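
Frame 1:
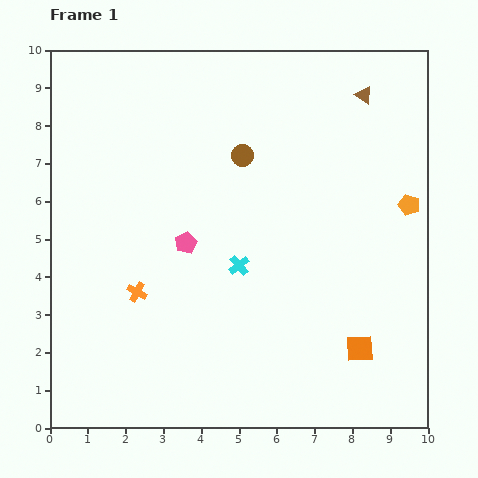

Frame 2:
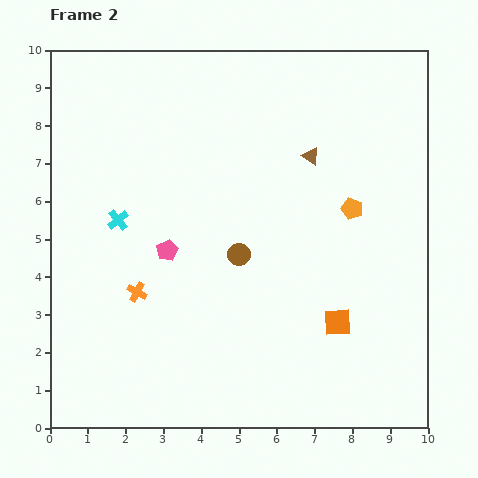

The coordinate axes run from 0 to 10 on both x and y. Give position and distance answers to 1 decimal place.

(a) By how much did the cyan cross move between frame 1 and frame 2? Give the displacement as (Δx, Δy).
(-3.2, 1.2)

The cyan cross was at (5.0, 4.3) in frame 1 and (1.8, 5.5) in frame 2.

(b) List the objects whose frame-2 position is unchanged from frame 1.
the orange cross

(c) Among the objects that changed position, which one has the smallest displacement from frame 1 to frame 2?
the pink pentagon

(moved 0.5)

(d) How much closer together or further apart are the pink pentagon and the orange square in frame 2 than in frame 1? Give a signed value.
-0.5

Distance in frame 1: 5.4. Distance in frame 2: 4.9.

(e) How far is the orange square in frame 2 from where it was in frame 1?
0.9

The orange square moved from (8.2, 2.1) to (7.6, 2.8), a distance of √(0.6² + 0.7²) ≈ 0.9.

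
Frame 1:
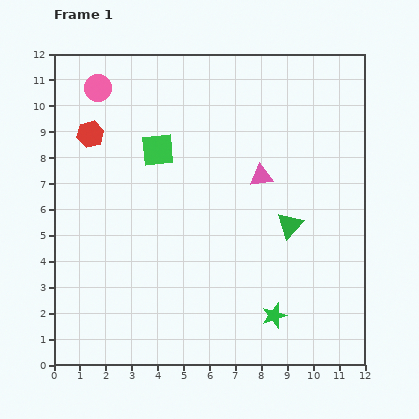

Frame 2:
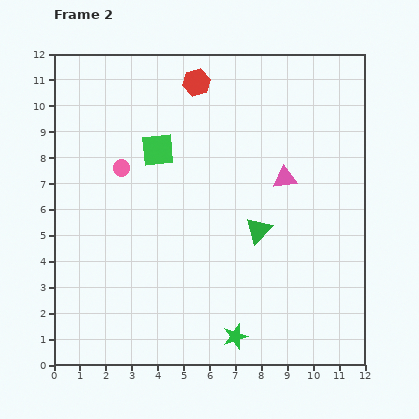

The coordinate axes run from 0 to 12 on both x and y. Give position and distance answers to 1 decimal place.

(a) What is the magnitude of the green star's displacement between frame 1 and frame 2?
1.7

The green star moved from (8.5, 1.9) to (7.0, 1.1), a distance of √(1.5² + 0.8²) ≈ 1.7.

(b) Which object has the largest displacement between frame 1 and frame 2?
the red hexagon

(moved 4.6; next 3.2)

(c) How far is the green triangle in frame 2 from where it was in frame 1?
1.2

The green triangle moved from (9.1, 5.4) to (7.9, 5.2), a distance of √(1.2² + 0.2²) ≈ 1.2.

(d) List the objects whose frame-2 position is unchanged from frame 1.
the green square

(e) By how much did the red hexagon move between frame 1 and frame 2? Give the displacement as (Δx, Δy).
(4.1, 2.0)

The red hexagon was at (1.4, 8.9) in frame 1 and (5.5, 10.9) in frame 2.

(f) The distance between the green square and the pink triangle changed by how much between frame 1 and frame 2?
+0.9

Distance in frame 1: 4.1. Distance in frame 2: 5.0.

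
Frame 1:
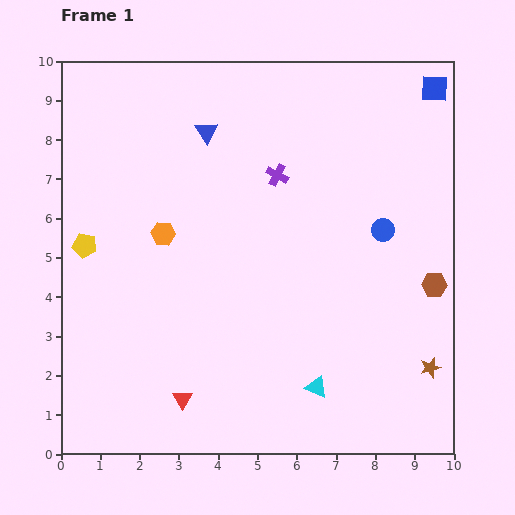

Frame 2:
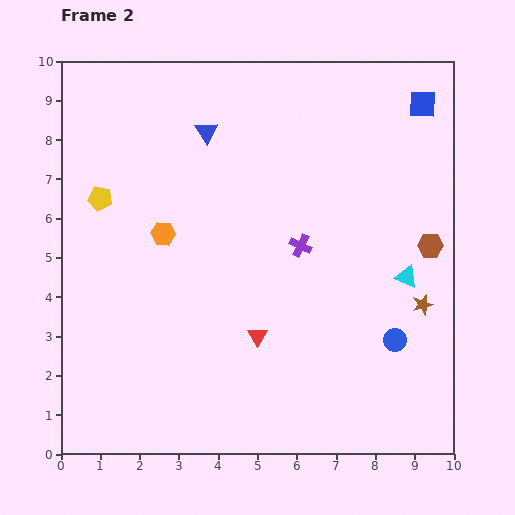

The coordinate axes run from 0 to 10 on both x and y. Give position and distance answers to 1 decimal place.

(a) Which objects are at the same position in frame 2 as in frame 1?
the blue triangle, the orange hexagon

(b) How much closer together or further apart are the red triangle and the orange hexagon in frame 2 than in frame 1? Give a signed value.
-0.7

Distance in frame 1: 4.2. Distance in frame 2: 3.5.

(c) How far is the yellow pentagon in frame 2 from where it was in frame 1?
1.3

The yellow pentagon moved from (0.6, 5.3) to (1.0, 6.5), a distance of √(0.4² + 1.2²) ≈ 1.3.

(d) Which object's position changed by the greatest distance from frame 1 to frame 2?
the cyan triangle

(moved 3.6; next 2.8)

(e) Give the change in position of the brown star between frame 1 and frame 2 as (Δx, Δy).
(-0.2, 1.6)

The brown star was at (9.4, 2.2) in frame 1 and (9.2, 3.8) in frame 2.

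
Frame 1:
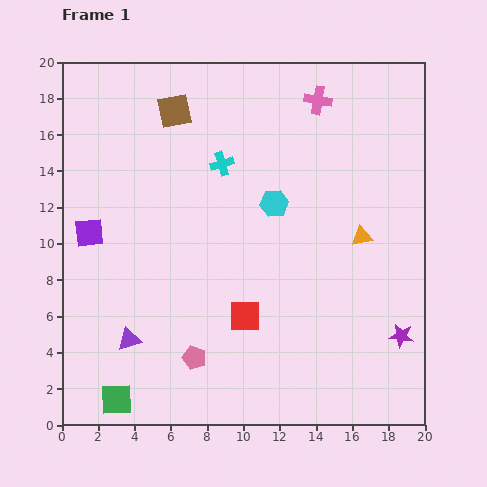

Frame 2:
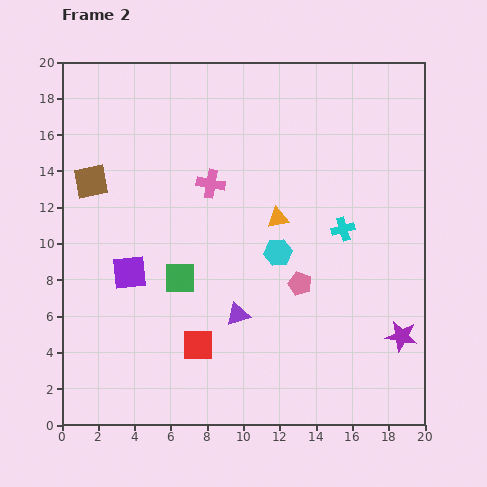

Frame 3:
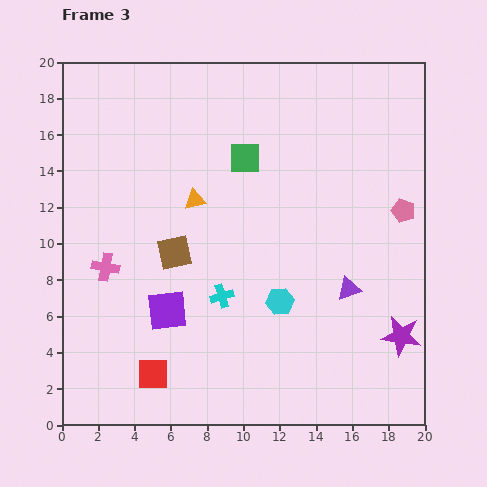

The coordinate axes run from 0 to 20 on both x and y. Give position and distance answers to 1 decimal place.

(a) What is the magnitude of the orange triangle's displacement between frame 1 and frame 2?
4.7

The orange triangle moved from (16.5, 10.4) to (11.9, 11.4), a distance of √(4.6² + 1.0²) ≈ 4.7.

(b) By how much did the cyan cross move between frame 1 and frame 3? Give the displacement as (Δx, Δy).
(0.0, -7.3)

The cyan cross was at (8.8, 14.4) in frame 1 and (8.8, 7.1) in frame 3.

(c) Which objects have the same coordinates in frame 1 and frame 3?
the purple star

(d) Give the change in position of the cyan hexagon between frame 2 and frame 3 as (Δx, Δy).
(0.1, -2.7)

The cyan hexagon was at (11.9, 9.5) in frame 2 and (12.0, 6.8) in frame 3.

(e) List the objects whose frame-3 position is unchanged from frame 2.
the purple star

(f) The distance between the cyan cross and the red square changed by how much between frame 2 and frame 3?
-4.5

Distance in frame 2: 10.2. Distance in frame 3: 5.7.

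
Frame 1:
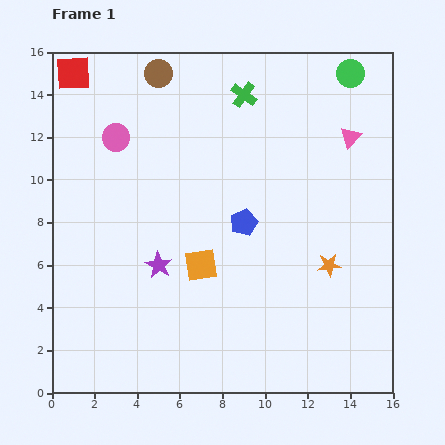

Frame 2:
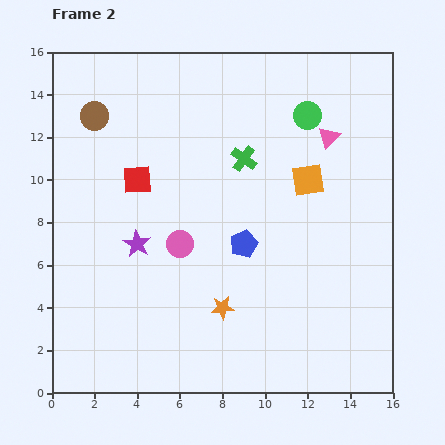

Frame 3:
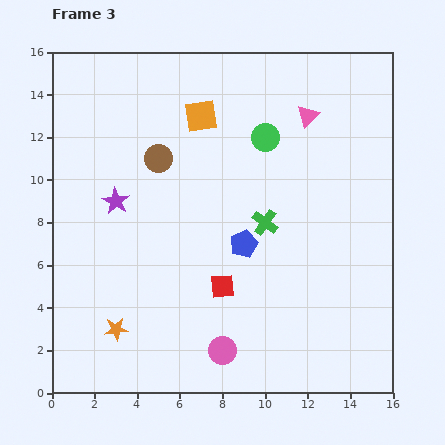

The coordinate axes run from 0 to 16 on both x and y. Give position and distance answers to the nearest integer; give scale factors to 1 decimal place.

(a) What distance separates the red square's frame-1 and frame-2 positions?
6

The red square moved from (1, 15) to (4, 10), a distance of √(3² + 5²) ≈ 6.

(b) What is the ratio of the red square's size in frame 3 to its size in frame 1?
0.7×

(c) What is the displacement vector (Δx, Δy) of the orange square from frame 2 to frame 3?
(-5, 3)

The orange square was at (12, 10) in frame 2 and (7, 13) in frame 3.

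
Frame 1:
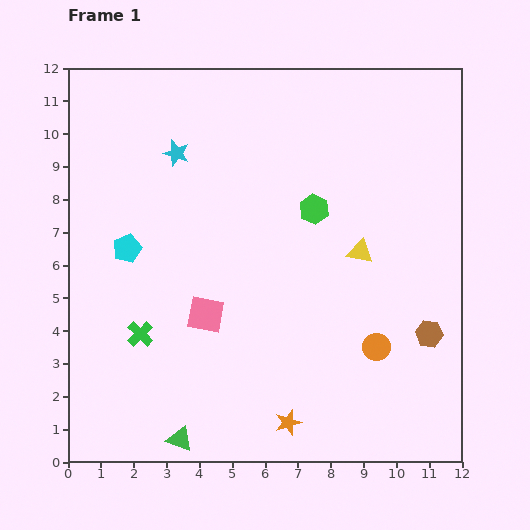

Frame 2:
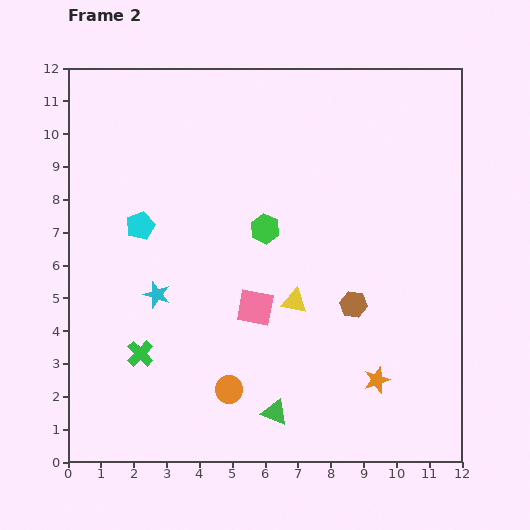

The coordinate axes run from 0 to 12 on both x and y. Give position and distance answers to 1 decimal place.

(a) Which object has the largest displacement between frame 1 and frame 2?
the orange circle

(moved 4.7; next 4.3)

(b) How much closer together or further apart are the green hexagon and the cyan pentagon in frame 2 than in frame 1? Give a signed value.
-2.0

Distance in frame 1: 5.8. Distance in frame 2: 3.8.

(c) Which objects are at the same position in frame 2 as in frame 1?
none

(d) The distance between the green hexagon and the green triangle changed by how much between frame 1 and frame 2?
-2.5

Distance in frame 1: 8.1. Distance in frame 2: 5.6.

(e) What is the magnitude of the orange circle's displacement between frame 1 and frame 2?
4.7

The orange circle moved from (9.4, 3.5) to (4.9, 2.2), a distance of √(4.5² + 1.3²) ≈ 4.7.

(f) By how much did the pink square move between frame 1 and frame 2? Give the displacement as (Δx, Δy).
(1.5, 0.2)

The pink square was at (4.2, 4.5) in frame 1 and (5.7, 4.7) in frame 2.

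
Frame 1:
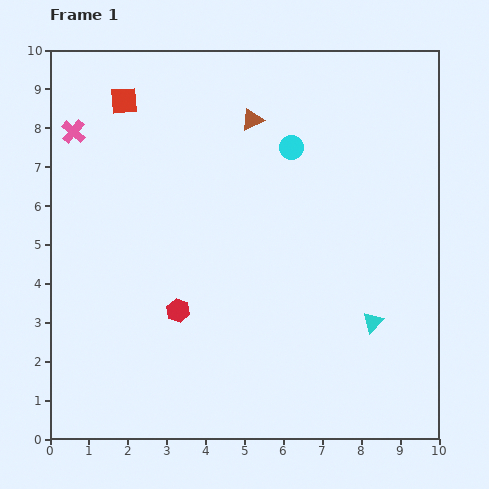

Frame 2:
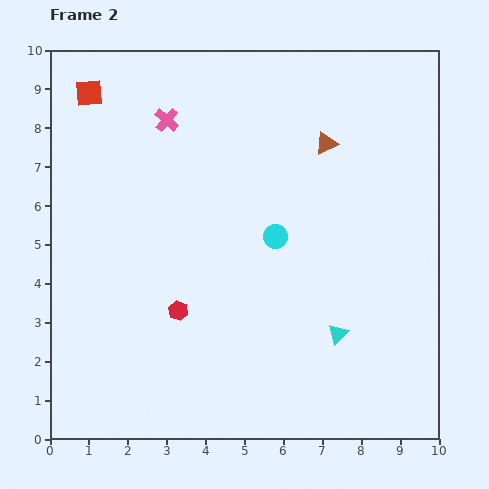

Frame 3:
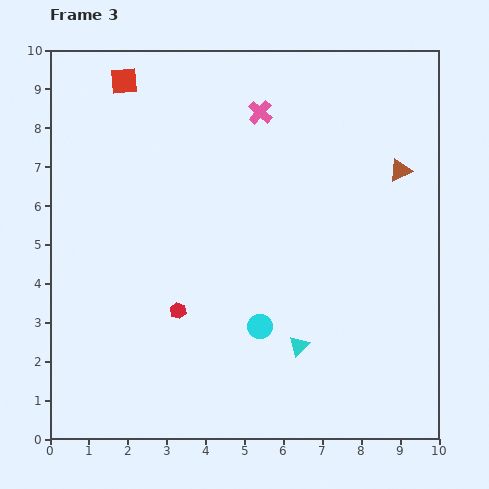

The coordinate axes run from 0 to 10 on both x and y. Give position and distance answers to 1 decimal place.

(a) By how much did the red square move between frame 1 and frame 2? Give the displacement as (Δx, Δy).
(-0.9, 0.2)

The red square was at (1.9, 8.7) in frame 1 and (1.0, 8.9) in frame 2.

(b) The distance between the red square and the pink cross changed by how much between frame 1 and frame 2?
+0.6

Distance in frame 1: 1.5. Distance in frame 2: 2.1.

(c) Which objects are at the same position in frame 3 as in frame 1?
the red hexagon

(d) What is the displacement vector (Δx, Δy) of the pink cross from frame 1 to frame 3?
(4.8, 0.5)

The pink cross was at (0.6, 7.9) in frame 1 and (5.4, 8.4) in frame 3.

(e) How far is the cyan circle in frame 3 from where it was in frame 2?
2.3

The cyan circle moved from (5.8, 5.2) to (5.4, 2.9), a distance of √(0.4² + 2.3²) ≈ 2.3.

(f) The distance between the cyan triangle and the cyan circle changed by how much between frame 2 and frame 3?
-1.9

Distance in frame 2: 3.0. Distance in frame 3: 1.1.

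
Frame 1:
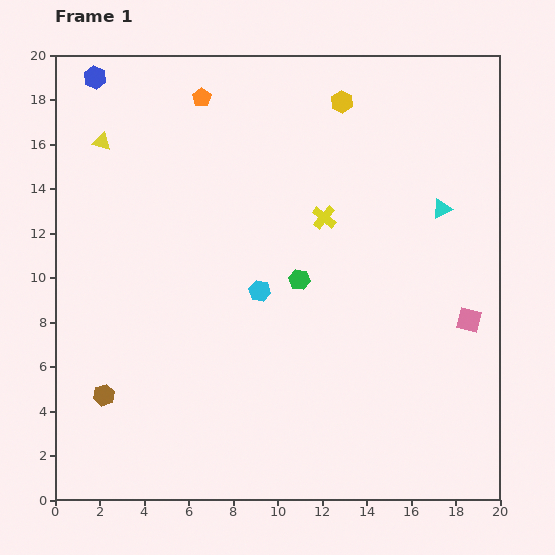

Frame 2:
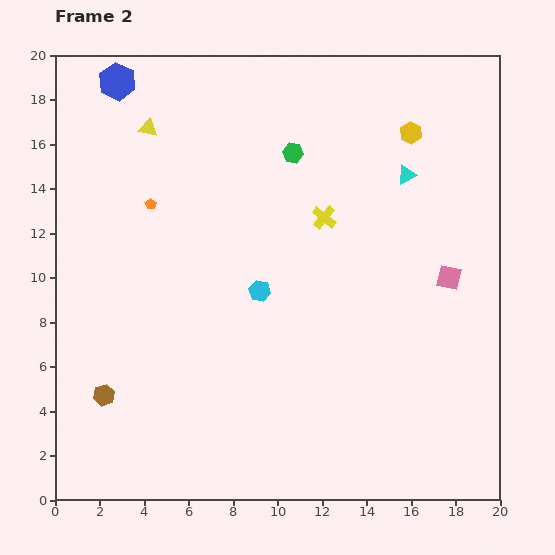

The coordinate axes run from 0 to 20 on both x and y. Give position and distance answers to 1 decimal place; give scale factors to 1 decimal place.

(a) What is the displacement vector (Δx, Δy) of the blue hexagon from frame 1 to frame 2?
(1.0, -0.2)

The blue hexagon was at (1.8, 19.0) in frame 1 and (2.8, 18.8) in frame 2.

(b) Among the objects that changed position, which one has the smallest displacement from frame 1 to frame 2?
the blue hexagon

(moved 1.0)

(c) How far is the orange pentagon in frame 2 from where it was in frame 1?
5.3

The orange pentagon moved from (6.6, 18.1) to (4.3, 13.3), a distance of √(2.3² + 4.8²) ≈ 5.3.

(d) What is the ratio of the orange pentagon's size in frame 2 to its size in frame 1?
0.6×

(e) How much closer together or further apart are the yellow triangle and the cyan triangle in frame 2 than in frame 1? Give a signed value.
-3.8

Distance in frame 1: 15.6. Distance in frame 2: 11.8.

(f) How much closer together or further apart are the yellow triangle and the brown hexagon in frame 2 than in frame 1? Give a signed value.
+0.8

Distance in frame 1: 11.4. Distance in frame 2: 12.2.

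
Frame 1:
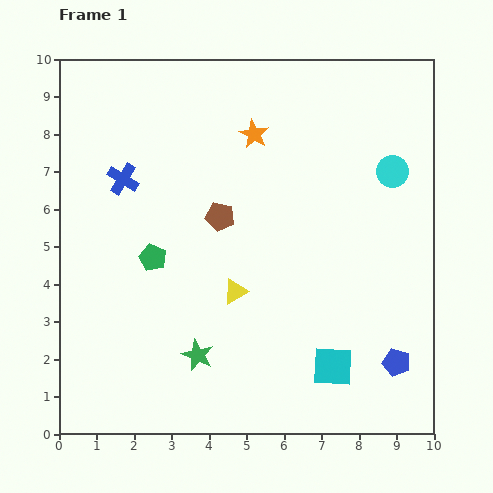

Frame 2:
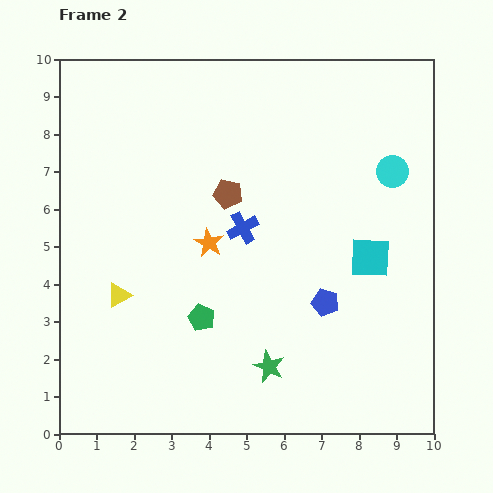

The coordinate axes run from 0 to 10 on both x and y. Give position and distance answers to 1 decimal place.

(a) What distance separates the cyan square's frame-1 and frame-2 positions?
3.1

The cyan square moved from (7.3, 1.8) to (8.3, 4.7), a distance of √(1.0² + 2.9²) ≈ 3.1.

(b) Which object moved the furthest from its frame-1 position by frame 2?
the blue cross

(moved 3.5; next 3.1)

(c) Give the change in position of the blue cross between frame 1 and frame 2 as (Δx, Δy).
(3.2, -1.3)

The blue cross was at (1.7, 6.8) in frame 1 and (4.9, 5.5) in frame 2.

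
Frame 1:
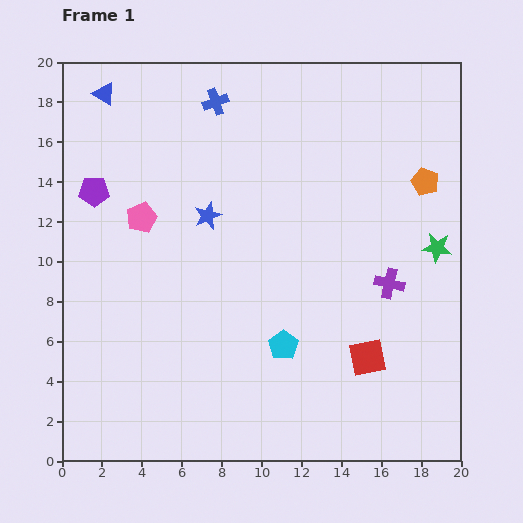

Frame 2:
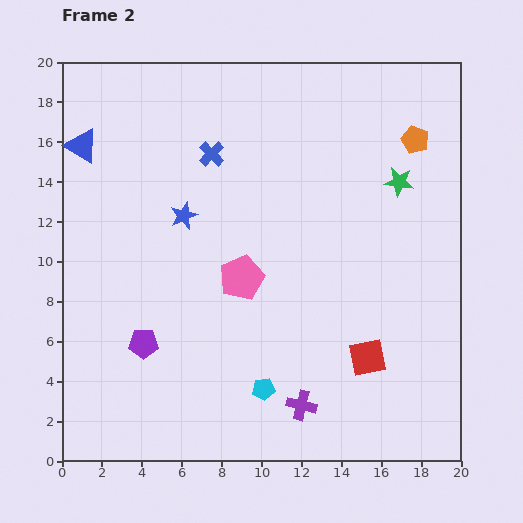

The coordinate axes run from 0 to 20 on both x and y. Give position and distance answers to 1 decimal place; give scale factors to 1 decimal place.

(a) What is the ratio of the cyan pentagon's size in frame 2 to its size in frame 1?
0.8×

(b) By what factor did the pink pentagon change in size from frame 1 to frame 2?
1.5×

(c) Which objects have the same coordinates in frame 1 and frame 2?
the red square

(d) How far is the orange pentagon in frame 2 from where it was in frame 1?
2.2

The orange pentagon moved from (18.2, 14.0) to (17.7, 16.1), a distance of √(0.5² + 2.1²) ≈ 2.2.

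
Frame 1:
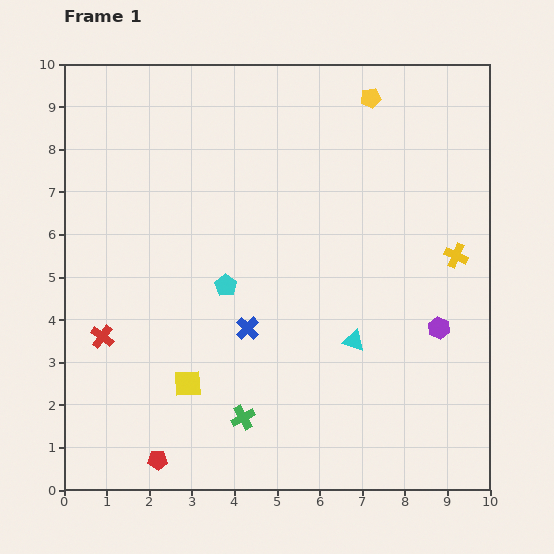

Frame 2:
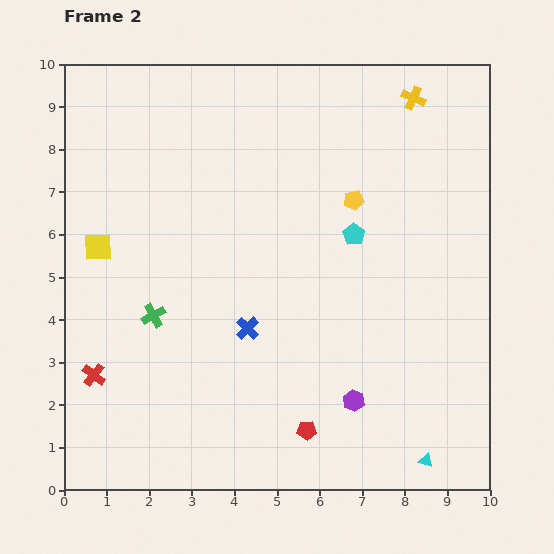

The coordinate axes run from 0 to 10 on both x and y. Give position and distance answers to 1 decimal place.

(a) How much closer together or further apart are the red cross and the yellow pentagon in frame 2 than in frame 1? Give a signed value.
-1.1

Distance in frame 1: 8.4. Distance in frame 2: 7.3.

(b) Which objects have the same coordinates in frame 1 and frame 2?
the blue cross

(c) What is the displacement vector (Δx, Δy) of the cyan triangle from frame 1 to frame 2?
(1.7, -2.8)

The cyan triangle was at (6.8, 3.5) in frame 1 and (8.5, 0.7) in frame 2.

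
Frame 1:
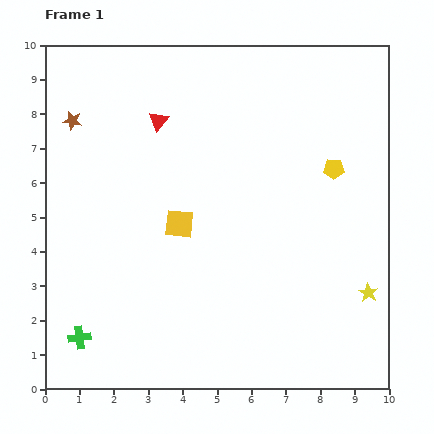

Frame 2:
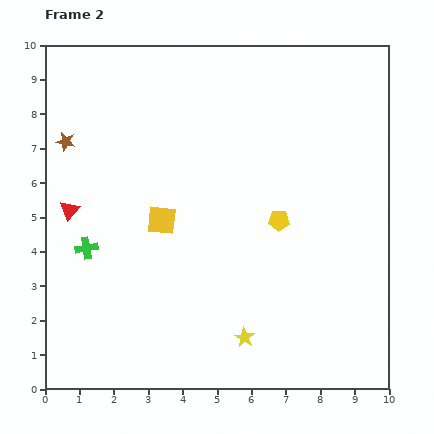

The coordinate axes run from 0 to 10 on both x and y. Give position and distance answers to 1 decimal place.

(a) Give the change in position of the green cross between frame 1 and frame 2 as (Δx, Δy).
(0.2, 2.6)

The green cross was at (1.0, 1.5) in frame 1 and (1.2, 4.1) in frame 2.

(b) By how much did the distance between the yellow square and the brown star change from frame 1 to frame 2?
-0.7

Distance in frame 1: 4.3. Distance in frame 2: 3.6.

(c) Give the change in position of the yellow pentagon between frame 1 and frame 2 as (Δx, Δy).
(-1.6, -1.5)

The yellow pentagon was at (8.4, 6.4) in frame 1 and (6.8, 4.9) in frame 2.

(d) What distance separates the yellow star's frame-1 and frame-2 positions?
3.8

The yellow star moved from (9.4, 2.8) to (5.8, 1.5), a distance of √(3.6² + 1.3²) ≈ 3.8.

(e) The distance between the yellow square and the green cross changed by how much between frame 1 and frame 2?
-2.1

Distance in frame 1: 4.4. Distance in frame 2: 2.3.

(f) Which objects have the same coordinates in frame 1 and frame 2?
none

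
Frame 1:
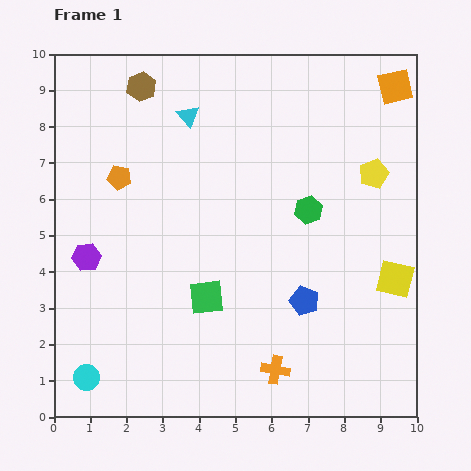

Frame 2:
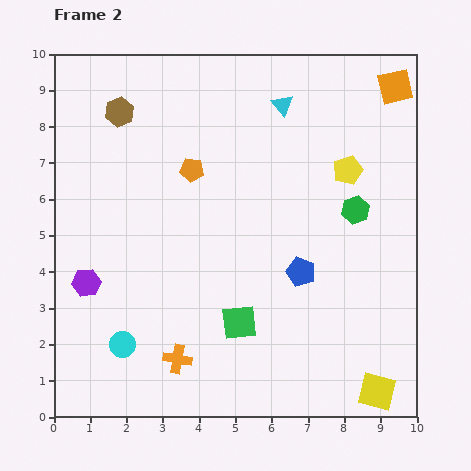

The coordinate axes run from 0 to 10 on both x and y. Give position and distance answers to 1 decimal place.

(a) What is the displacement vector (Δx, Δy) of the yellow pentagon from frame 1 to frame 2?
(-0.7, 0.1)

The yellow pentagon was at (8.8, 6.7) in frame 1 and (8.1, 6.8) in frame 2.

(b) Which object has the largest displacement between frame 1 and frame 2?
the yellow square

(moved 3.1; next 2.7)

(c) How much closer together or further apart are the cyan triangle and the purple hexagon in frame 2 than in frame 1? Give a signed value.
+2.5

Distance in frame 1: 4.8. Distance in frame 2: 7.3.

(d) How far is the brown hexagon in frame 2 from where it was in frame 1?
0.9

The brown hexagon moved from (2.4, 9.1) to (1.8, 8.4), a distance of √(0.6² + 0.7²) ≈ 0.9.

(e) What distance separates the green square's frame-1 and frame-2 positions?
1.1

The green square moved from (4.2, 3.3) to (5.1, 2.6), a distance of √(0.9² + 0.7²) ≈ 1.1.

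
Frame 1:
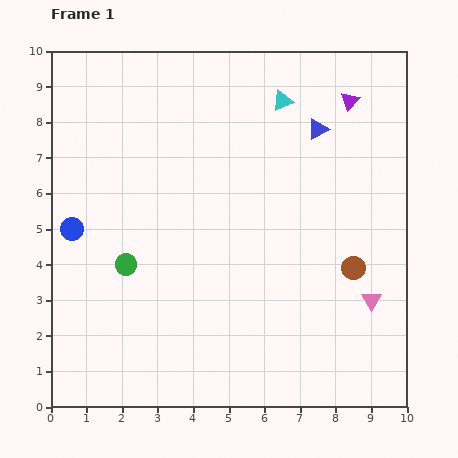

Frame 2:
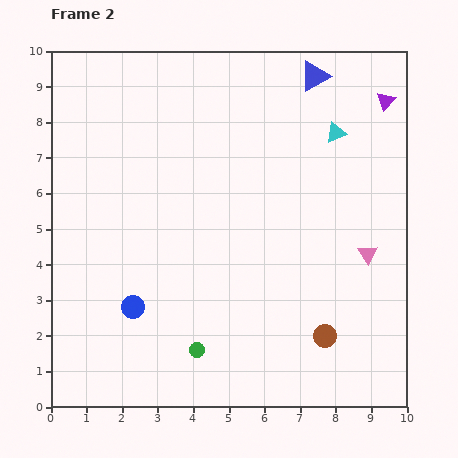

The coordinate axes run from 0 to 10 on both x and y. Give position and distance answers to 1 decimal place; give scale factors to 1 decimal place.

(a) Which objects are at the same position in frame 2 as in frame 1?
none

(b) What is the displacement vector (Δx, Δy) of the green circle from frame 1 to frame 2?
(2.0, -2.4)

The green circle was at (2.1, 4.0) in frame 1 and (4.1, 1.6) in frame 2.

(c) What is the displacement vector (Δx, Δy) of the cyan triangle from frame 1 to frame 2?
(1.5, -0.9)

The cyan triangle was at (6.5, 8.6) in frame 1 and (8.0, 7.7) in frame 2.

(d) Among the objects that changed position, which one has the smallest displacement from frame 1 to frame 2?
the purple triangle

(moved 1.0)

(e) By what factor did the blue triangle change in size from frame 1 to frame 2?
1.4×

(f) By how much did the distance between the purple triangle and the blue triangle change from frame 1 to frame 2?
+0.9

Distance in frame 1: 1.2. Distance in frame 2: 2.1.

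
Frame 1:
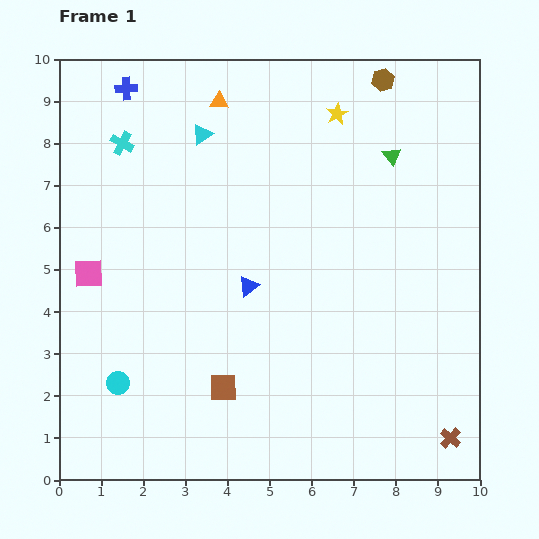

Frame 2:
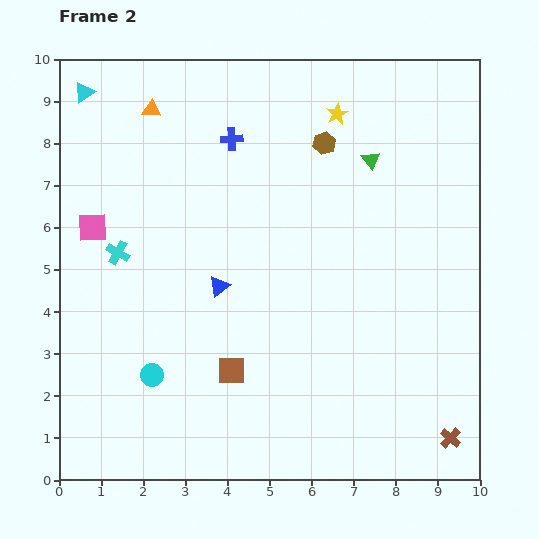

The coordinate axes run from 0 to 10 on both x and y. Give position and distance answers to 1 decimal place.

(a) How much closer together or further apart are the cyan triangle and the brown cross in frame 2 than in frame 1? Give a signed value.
+2.7

Distance in frame 1: 9.3. Distance in frame 2: 12.0.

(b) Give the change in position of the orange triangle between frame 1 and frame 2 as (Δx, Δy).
(-1.6, -0.2)

The orange triangle was at (3.8, 9.0) in frame 1 and (2.2, 8.8) in frame 2.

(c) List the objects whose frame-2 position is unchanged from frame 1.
the brown cross, the yellow star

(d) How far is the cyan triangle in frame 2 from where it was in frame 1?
3.0

The cyan triangle moved from (3.4, 8.2) to (0.6, 9.2), a distance of √(2.8² + 1.0²) ≈ 3.0.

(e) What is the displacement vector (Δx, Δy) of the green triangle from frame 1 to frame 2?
(-0.5, -0.1)

The green triangle was at (7.9, 7.7) in frame 1 and (7.4, 7.6) in frame 2.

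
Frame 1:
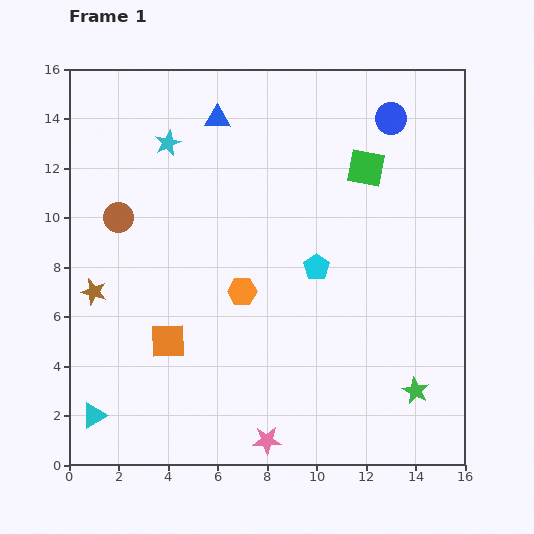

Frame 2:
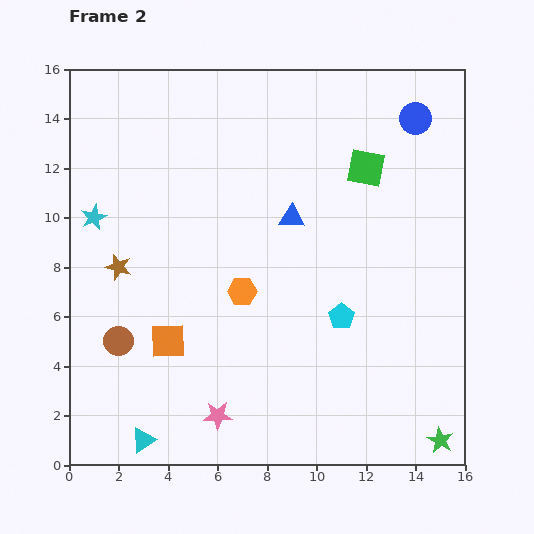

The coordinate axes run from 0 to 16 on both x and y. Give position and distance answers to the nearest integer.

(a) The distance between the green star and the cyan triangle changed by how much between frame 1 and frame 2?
-1

Distance in frame 1: 13. Distance in frame 2: 12.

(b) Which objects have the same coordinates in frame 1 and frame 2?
the orange square, the orange hexagon, the green square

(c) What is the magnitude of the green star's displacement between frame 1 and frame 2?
2

The green star moved from (14, 3) to (15, 1), a distance of √(1² + 2²) ≈ 2.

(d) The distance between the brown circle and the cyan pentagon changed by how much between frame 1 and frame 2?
+1

Distance in frame 1: 8. Distance in frame 2: 9.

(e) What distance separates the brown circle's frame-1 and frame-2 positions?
5

The brown circle moved from (2, 10) to (2, 5), a distance of √(0² + 5²) ≈ 5.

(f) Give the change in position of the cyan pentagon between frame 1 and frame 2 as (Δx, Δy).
(1, -2)

The cyan pentagon was at (10, 8) in frame 1 and (11, 6) in frame 2.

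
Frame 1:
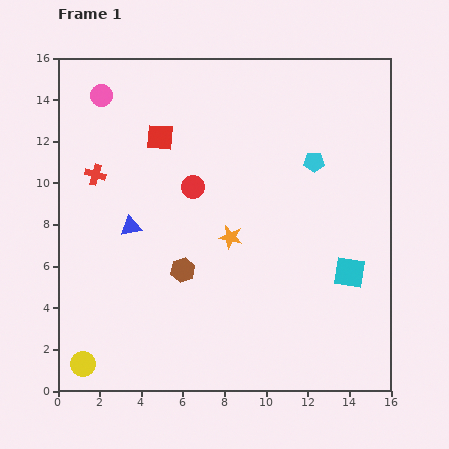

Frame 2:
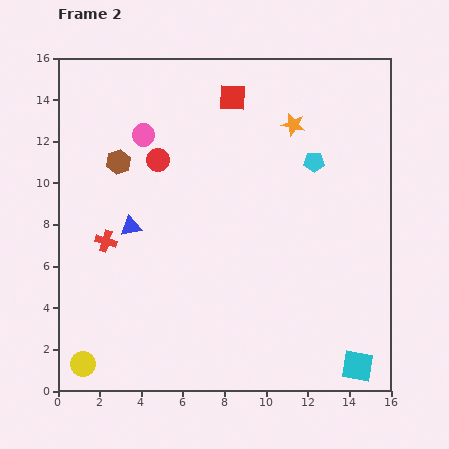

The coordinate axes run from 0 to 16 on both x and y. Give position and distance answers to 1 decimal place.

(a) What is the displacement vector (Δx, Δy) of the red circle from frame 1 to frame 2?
(-1.7, 1.3)

The red circle was at (6.5, 9.8) in frame 1 and (4.8, 11.1) in frame 2.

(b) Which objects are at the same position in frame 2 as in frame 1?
the blue triangle, the yellow circle, the cyan pentagon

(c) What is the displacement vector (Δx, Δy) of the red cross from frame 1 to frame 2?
(0.5, -3.2)

The red cross was at (1.8, 10.4) in frame 1 and (2.3, 7.2) in frame 2.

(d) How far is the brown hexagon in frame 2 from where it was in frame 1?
6.1

The brown hexagon moved from (6.0, 5.8) to (2.9, 11.0), a distance of √(3.1² + 5.2²) ≈ 6.1.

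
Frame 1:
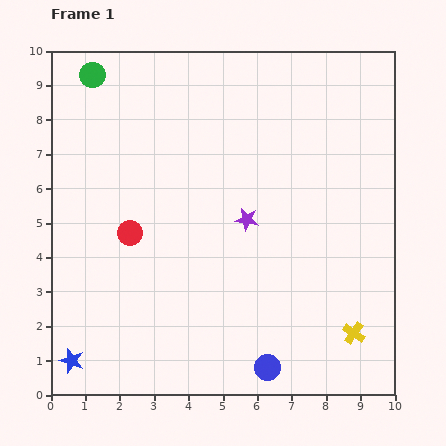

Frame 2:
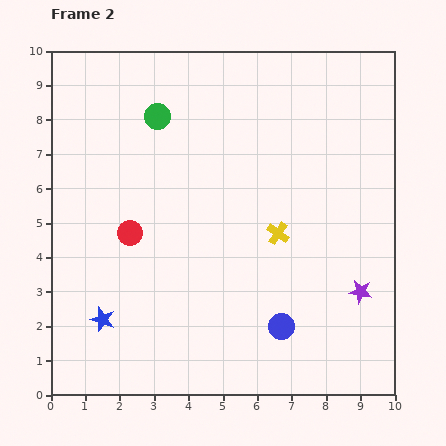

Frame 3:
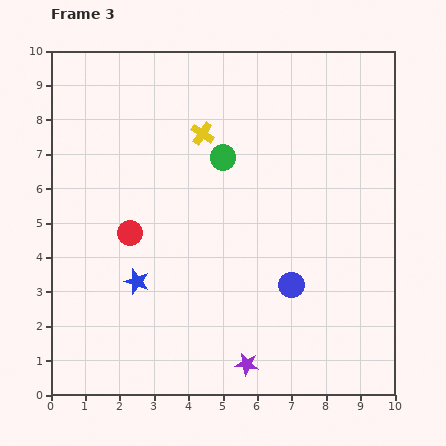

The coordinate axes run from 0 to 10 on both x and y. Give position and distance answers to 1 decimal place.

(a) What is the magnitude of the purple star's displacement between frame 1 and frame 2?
3.9

The purple star moved from (5.7, 5.1) to (9.0, 3.0), a distance of √(3.3² + 2.1²) ≈ 3.9.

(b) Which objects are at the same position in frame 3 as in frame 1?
the red circle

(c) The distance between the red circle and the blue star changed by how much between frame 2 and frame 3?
-1.2

Distance in frame 2: 2.6. Distance in frame 3: 1.4.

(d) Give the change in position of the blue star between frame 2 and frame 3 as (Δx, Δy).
(1.0, 1.1)

The blue star was at (1.5, 2.2) in frame 2 and (2.5, 3.3) in frame 3.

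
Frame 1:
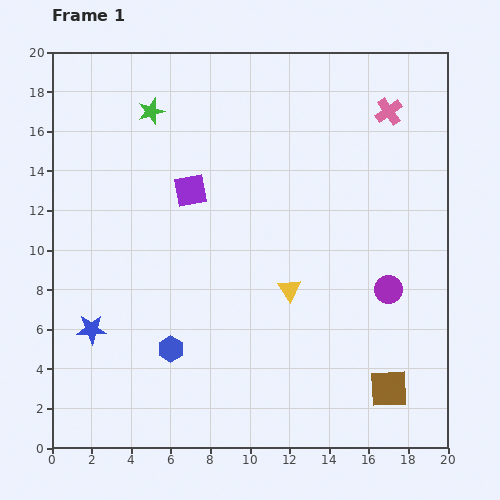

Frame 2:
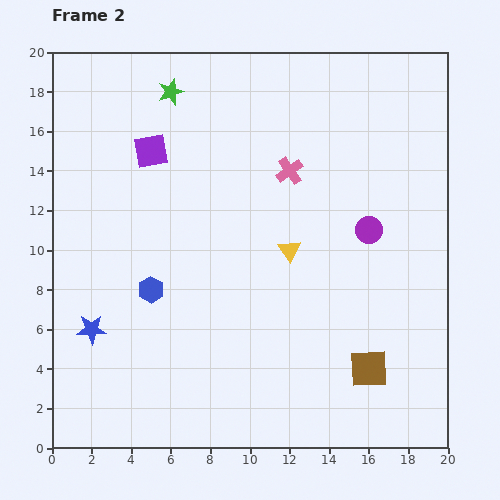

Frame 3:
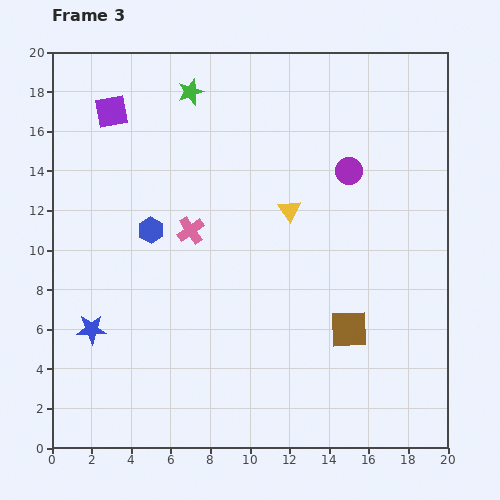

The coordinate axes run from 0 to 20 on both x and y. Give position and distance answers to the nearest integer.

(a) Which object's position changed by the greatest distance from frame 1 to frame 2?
the pink cross

(moved 6; next 3)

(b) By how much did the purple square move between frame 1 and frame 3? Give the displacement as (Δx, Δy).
(-4, 4)

The purple square was at (7, 13) in frame 1 and (3, 17) in frame 3.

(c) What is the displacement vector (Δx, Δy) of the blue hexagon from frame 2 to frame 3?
(0, 3)

The blue hexagon was at (5, 8) in frame 2 and (5, 11) in frame 3.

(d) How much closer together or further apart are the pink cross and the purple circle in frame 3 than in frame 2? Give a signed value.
+4

Distance in frame 2: 5. Distance in frame 3: 9.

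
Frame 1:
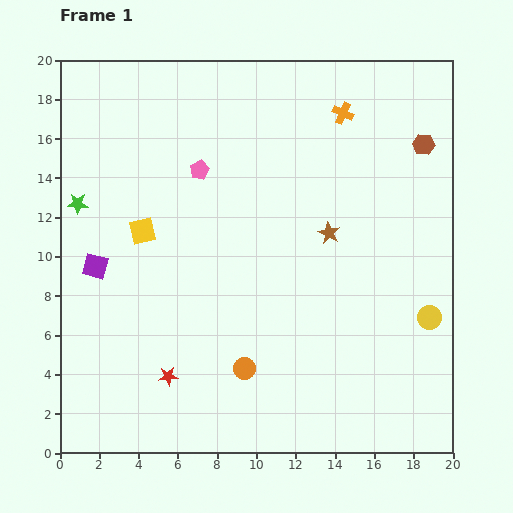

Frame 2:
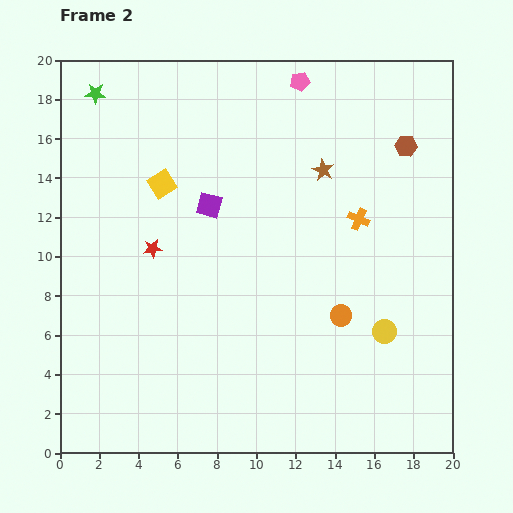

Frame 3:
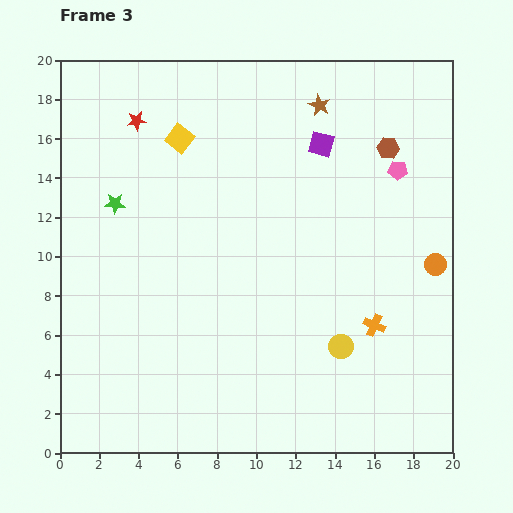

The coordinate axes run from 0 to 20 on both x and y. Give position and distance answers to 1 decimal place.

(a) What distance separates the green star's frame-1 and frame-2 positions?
5.7

The green star moved from (0.9, 12.7) to (1.8, 18.3), a distance of √(0.9² + 5.6²) ≈ 5.7.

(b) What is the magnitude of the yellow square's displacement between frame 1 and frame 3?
5.1

The yellow square moved from (4.2, 11.3) to (6.1, 16.0), a distance of √(1.9² + 4.7²) ≈ 5.1.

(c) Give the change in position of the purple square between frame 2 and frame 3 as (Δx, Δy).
(5.7, 3.1)

The purple square was at (7.6, 12.6) in frame 2 and (13.3, 15.7) in frame 3.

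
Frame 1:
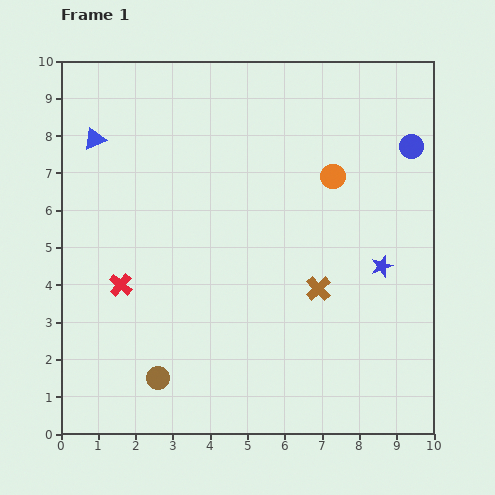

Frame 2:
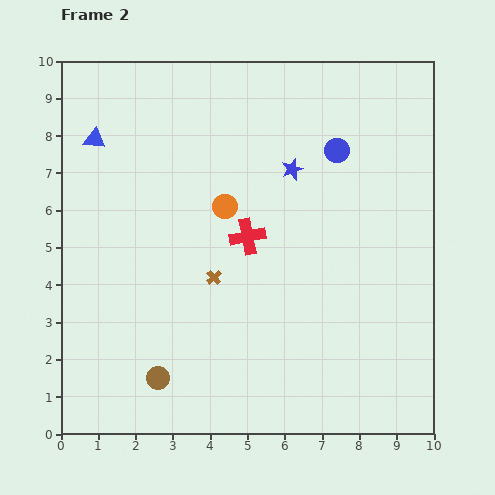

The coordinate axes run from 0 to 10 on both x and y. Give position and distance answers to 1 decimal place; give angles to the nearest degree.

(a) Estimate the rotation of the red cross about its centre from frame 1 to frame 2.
38° clockwise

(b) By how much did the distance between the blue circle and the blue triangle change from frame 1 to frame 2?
-2.0

Distance in frame 1: 8.5. Distance in frame 2: 6.5.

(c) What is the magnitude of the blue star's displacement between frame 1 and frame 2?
3.5

The blue star moved from (8.6, 4.5) to (6.2, 7.1), a distance of √(2.4² + 2.6²) ≈ 3.5.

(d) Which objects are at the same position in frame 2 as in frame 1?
the brown circle, the blue triangle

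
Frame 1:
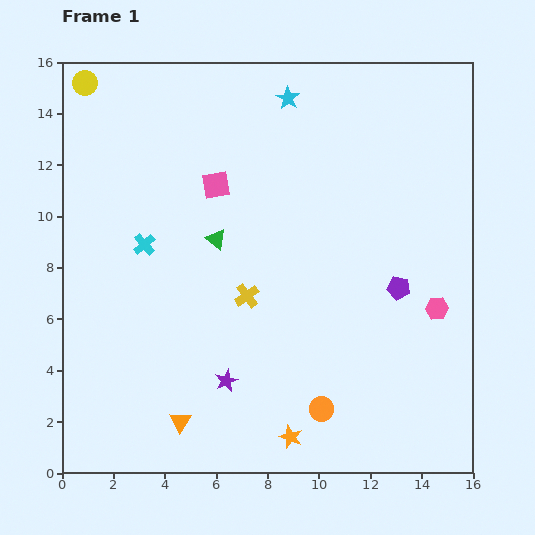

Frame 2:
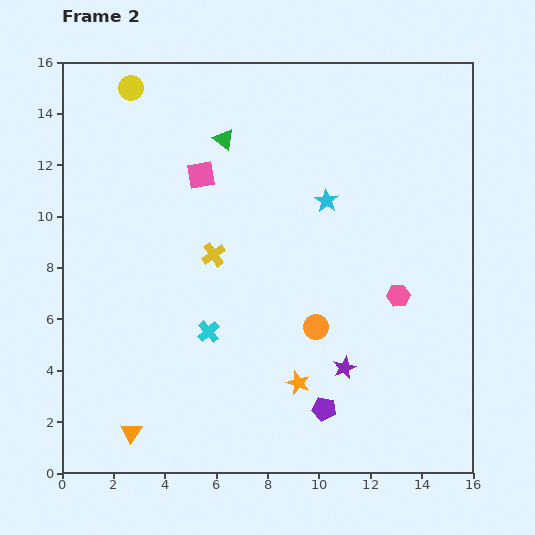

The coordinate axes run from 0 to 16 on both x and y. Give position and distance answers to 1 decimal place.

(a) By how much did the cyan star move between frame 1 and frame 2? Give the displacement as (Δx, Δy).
(1.5, -4.0)

The cyan star was at (8.8, 14.6) in frame 1 and (10.3, 10.6) in frame 2.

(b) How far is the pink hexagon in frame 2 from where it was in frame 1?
1.6

The pink hexagon moved from (14.6, 6.4) to (13.1, 6.9), a distance of √(1.5² + 0.5²) ≈ 1.6.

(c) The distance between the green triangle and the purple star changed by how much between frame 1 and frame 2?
+4.6

Distance in frame 1: 5.5. Distance in frame 2: 10.1.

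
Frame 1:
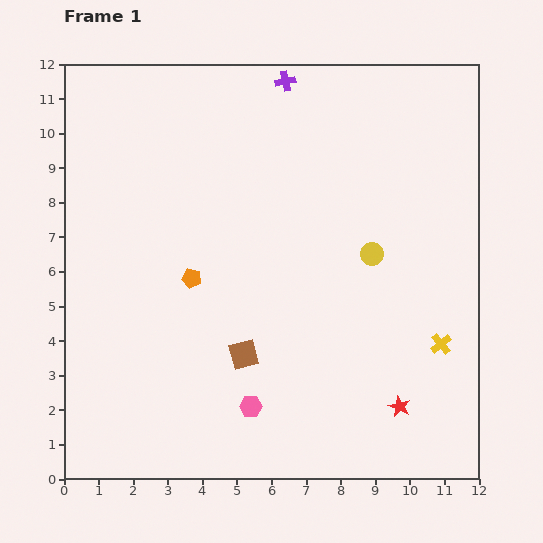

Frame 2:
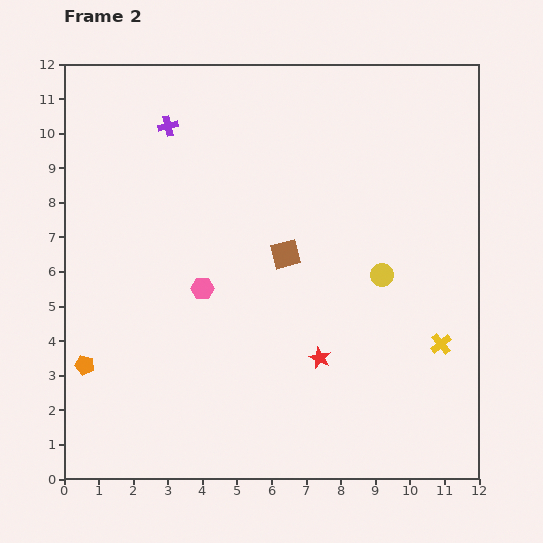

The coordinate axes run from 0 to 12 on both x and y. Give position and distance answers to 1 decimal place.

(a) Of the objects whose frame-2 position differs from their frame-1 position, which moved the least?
the yellow circle

(moved 0.7)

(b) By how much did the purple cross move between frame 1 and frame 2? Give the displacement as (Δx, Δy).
(-3.4, -1.3)

The purple cross was at (6.4, 11.5) in frame 1 and (3.0, 10.2) in frame 2.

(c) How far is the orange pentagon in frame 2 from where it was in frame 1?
4.0

The orange pentagon moved from (3.7, 5.8) to (0.6, 3.3), a distance of √(3.1² + 2.5²) ≈ 4.0.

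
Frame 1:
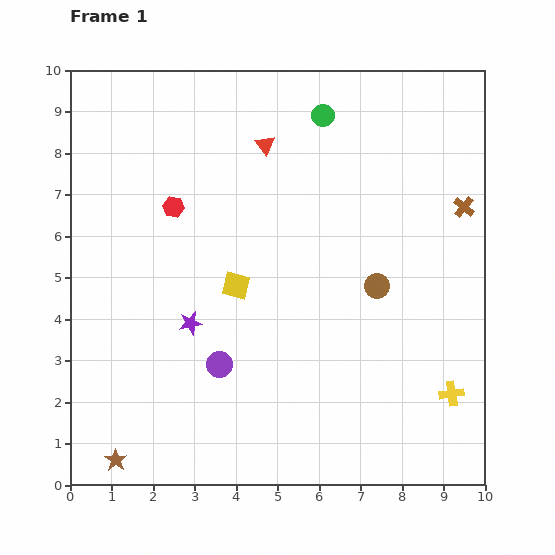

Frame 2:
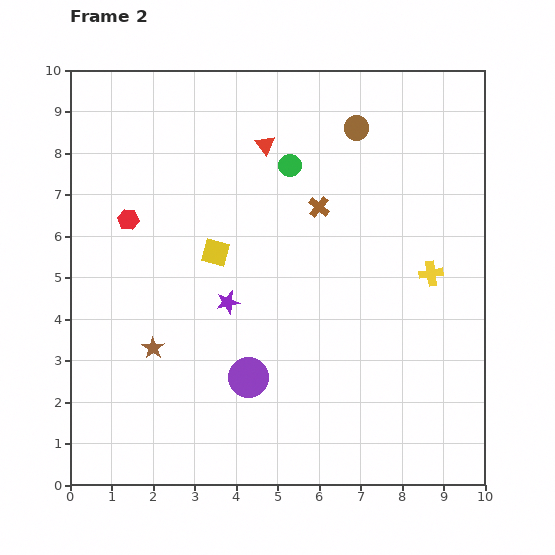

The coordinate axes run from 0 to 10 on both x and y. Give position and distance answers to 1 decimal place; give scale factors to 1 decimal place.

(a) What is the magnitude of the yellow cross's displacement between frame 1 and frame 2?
2.9

The yellow cross moved from (9.2, 2.2) to (8.7, 5.1), a distance of √(0.5² + 2.9²) ≈ 2.9.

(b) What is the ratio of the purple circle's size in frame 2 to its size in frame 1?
1.6×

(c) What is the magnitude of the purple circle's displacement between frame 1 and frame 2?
0.8

The purple circle moved from (3.6, 2.9) to (4.3, 2.6), a distance of √(0.7² + 0.3²) ≈ 0.8.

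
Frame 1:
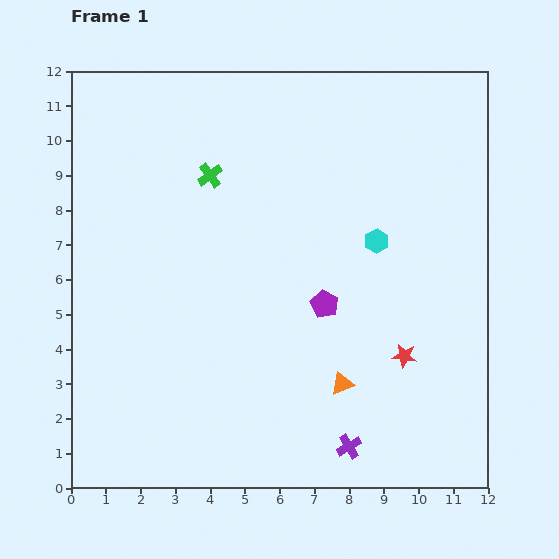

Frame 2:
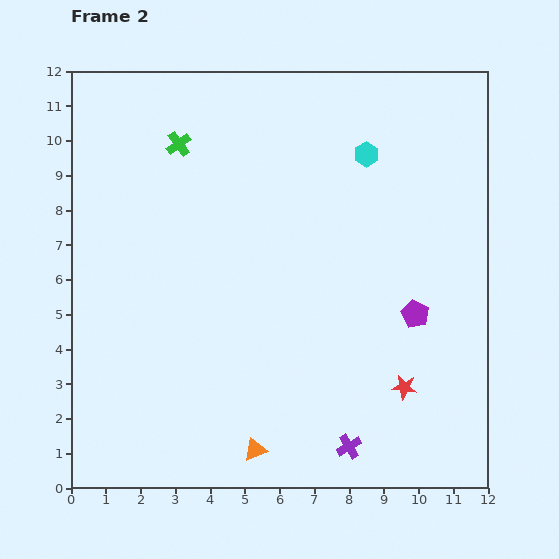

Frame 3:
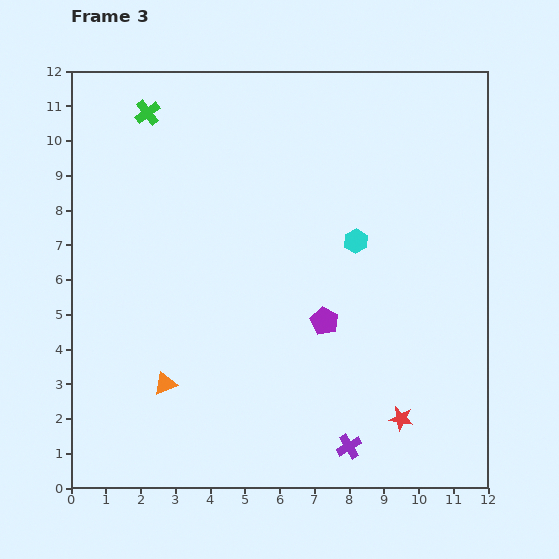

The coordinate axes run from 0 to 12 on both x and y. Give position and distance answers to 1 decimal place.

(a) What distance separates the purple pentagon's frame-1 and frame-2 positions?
2.6

The purple pentagon moved from (7.3, 5.3) to (9.9, 5.0), a distance of √(2.6² + 0.3²) ≈ 2.6.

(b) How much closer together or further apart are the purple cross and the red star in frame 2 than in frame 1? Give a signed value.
-0.8

Distance in frame 1: 3.1. Distance in frame 2: 2.3.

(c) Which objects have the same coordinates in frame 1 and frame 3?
the purple cross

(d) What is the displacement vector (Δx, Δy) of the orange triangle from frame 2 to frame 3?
(-2.6, 1.9)

The orange triangle was at (5.3, 1.1) in frame 2 and (2.7, 3.0) in frame 3.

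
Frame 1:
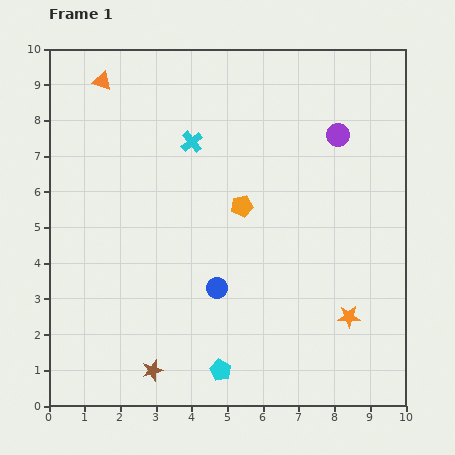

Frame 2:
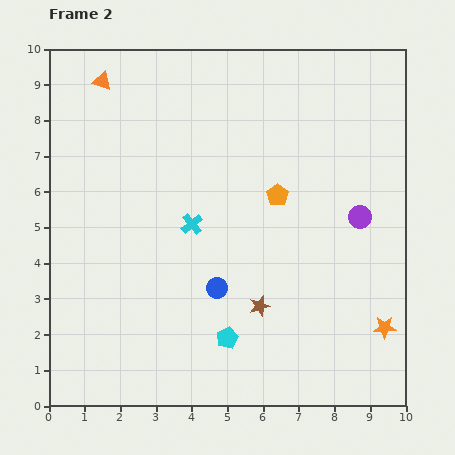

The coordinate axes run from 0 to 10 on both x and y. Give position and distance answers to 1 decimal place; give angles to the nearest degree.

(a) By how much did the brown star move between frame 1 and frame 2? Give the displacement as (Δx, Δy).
(3.0, 1.8)

The brown star was at (2.9, 1.0) in frame 1 and (5.9, 2.8) in frame 2.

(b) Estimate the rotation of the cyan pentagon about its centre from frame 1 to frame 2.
20° clockwise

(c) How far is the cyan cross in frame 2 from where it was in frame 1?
2.3

The cyan cross moved from (4.0, 7.4) to (4.0, 5.1), a distance of √(0.0² + 2.3²) ≈ 2.3.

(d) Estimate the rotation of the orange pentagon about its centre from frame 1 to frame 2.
24° counter-clockwise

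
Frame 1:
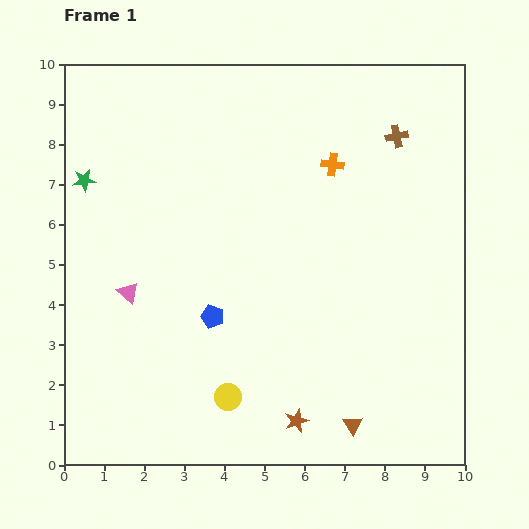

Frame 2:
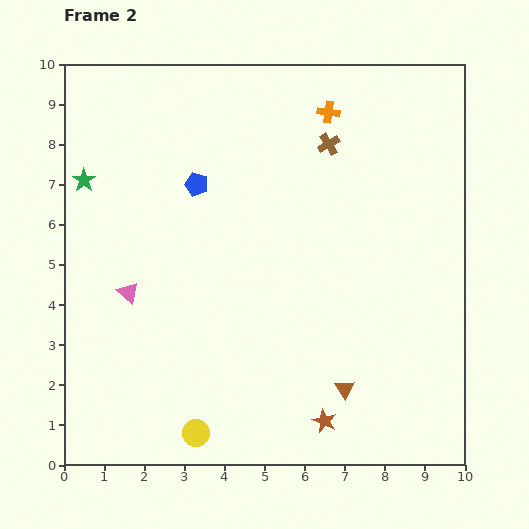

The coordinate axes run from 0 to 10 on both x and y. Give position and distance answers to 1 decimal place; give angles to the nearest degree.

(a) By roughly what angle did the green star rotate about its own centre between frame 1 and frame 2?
28° counter-clockwise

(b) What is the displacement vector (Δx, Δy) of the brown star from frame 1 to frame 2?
(0.7, 0.0)

The brown star was at (5.8, 1.1) in frame 1 and (6.5, 1.1) in frame 2.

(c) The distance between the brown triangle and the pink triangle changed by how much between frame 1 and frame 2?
-0.6

Distance in frame 1: 6.5. Distance in frame 2: 5.9.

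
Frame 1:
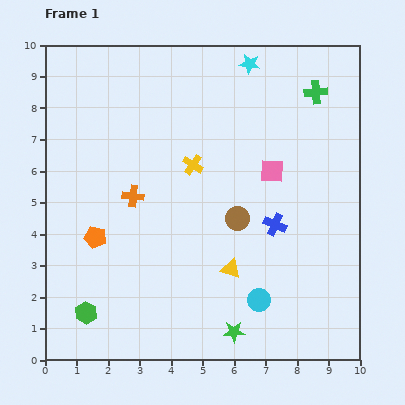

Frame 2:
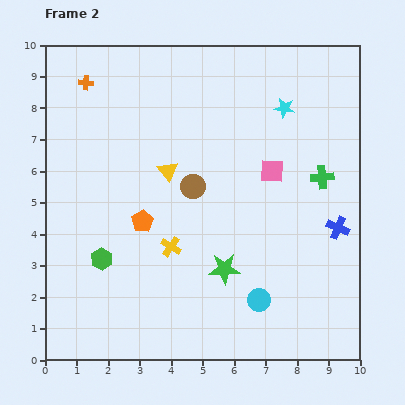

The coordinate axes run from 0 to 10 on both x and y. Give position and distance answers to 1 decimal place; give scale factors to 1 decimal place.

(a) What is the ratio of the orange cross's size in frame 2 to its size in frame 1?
0.7×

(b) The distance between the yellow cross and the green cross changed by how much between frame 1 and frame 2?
+0.8

Distance in frame 1: 4.5. Distance in frame 2: 5.3.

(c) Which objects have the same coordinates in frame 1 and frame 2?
the cyan circle, the pink square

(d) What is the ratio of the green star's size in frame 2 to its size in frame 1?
1.4×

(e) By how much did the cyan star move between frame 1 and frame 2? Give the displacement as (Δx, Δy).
(1.1, -1.4)

The cyan star was at (6.5, 9.4) in frame 1 and (7.6, 8.0) in frame 2.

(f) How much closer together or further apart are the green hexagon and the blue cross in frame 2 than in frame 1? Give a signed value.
+1.0

Distance in frame 1: 6.6. Distance in frame 2: 7.6.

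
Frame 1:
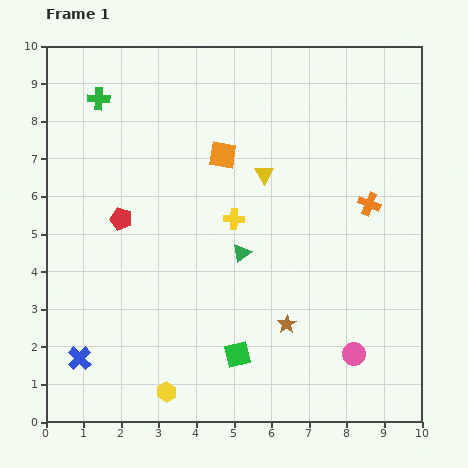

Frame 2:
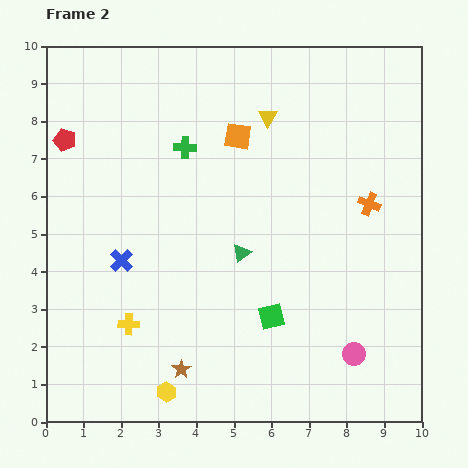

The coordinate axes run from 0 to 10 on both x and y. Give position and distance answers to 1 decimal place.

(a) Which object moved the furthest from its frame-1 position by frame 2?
the yellow cross

(moved 4.0; next 3.0)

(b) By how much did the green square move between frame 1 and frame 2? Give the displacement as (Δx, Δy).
(0.9, 1.0)

The green square was at (5.1, 1.8) in frame 1 and (6.0, 2.8) in frame 2.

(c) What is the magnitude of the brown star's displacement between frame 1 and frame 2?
3.0

The brown star moved from (6.4, 2.6) to (3.6, 1.4), a distance of √(2.8² + 1.2²) ≈ 3.0.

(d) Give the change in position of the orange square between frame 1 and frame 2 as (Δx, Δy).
(0.4, 0.5)

The orange square was at (4.7, 7.1) in frame 1 and (5.1, 7.6) in frame 2.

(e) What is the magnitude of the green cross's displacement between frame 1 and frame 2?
2.6

The green cross moved from (1.4, 8.6) to (3.7, 7.3), a distance of √(2.3² + 1.3²) ≈ 2.6.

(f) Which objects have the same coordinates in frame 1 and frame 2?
the green triangle, the pink circle, the orange cross, the yellow hexagon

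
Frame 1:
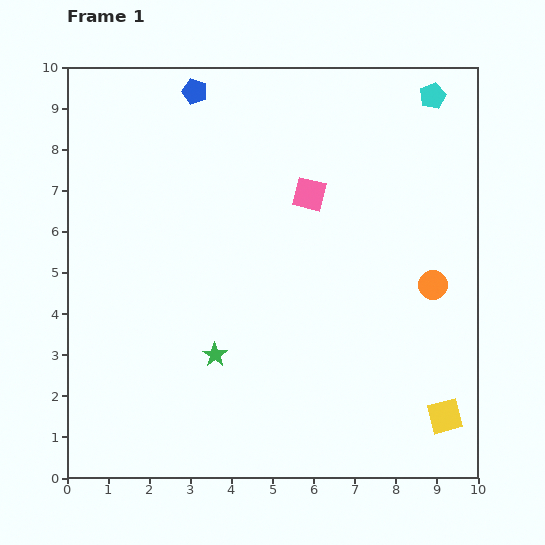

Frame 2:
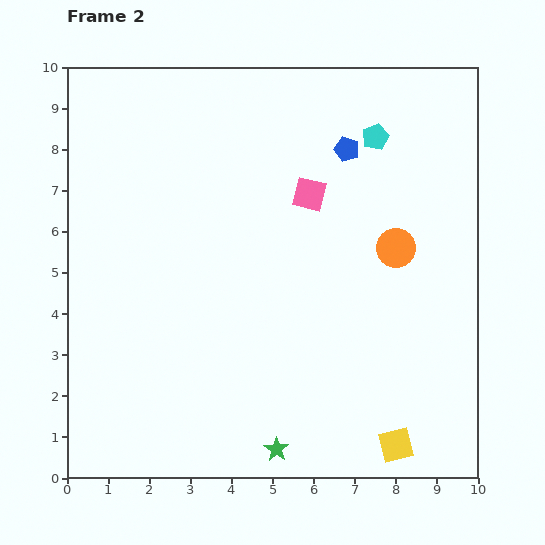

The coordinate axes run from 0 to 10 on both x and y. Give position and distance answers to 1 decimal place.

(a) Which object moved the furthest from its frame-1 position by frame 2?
the blue pentagon

(moved 4.0; next 2.7)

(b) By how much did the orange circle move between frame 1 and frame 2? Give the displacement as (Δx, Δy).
(-0.9, 0.9)

The orange circle was at (8.9, 4.7) in frame 1 and (8.0, 5.6) in frame 2.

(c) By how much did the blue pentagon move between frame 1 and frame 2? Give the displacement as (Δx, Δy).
(3.7, -1.4)

The blue pentagon was at (3.1, 9.4) in frame 1 and (6.8, 8.0) in frame 2.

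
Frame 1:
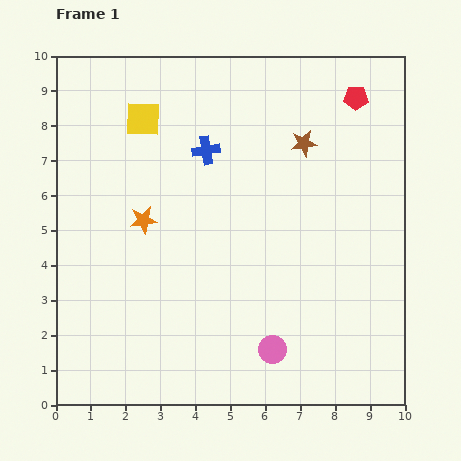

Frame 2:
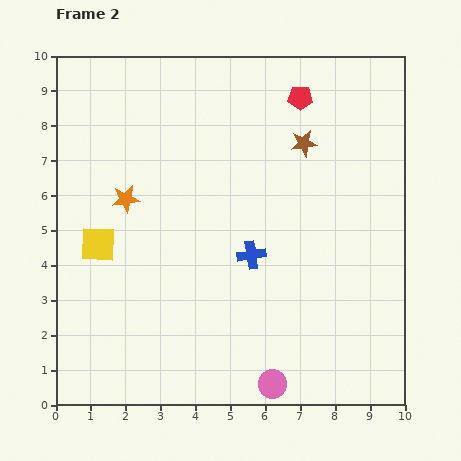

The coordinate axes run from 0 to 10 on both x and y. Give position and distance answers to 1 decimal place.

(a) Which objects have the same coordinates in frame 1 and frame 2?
the brown star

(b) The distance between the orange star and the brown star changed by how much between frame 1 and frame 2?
+0.2

Distance in frame 1: 5.1. Distance in frame 2: 5.3.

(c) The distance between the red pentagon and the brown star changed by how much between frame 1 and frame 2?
-0.7

Distance in frame 1: 2.0. Distance in frame 2: 1.3.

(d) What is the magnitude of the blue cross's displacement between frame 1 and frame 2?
3.3

The blue cross moved from (4.3, 7.3) to (5.6, 4.3), a distance of √(1.3² + 3.0²) ≈ 3.3.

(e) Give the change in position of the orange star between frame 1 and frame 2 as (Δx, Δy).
(-0.5, 0.6)

The orange star was at (2.5, 5.3) in frame 1 and (2.0, 5.9) in frame 2.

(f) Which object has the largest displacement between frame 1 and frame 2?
the yellow square

(moved 3.8; next 3.3)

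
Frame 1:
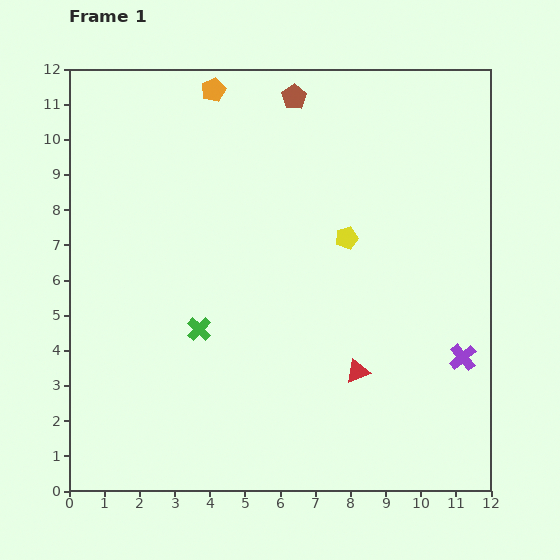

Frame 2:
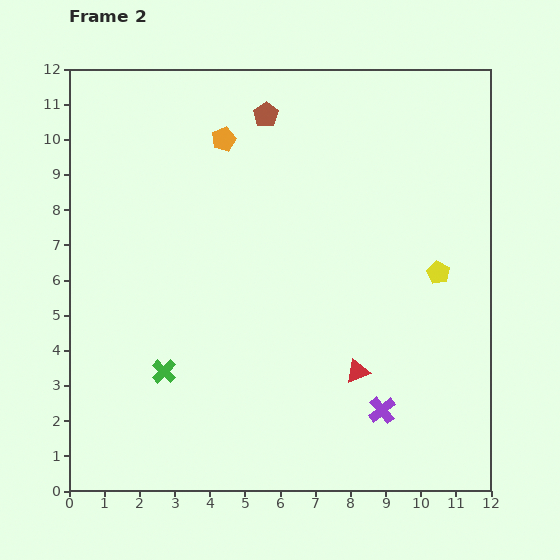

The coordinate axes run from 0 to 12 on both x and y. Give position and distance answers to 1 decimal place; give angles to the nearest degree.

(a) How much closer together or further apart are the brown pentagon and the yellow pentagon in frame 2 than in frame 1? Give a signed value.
+2.4

Distance in frame 1: 4.3. Distance in frame 2: 6.7.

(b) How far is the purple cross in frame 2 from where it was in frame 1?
2.7

The purple cross moved from (11.2, 3.8) to (8.9, 2.3), a distance of √(2.3² + 1.5²) ≈ 2.7.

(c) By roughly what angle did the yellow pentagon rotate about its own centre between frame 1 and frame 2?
27° counter-clockwise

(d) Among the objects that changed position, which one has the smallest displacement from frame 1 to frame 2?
the brown pentagon

(moved 0.9)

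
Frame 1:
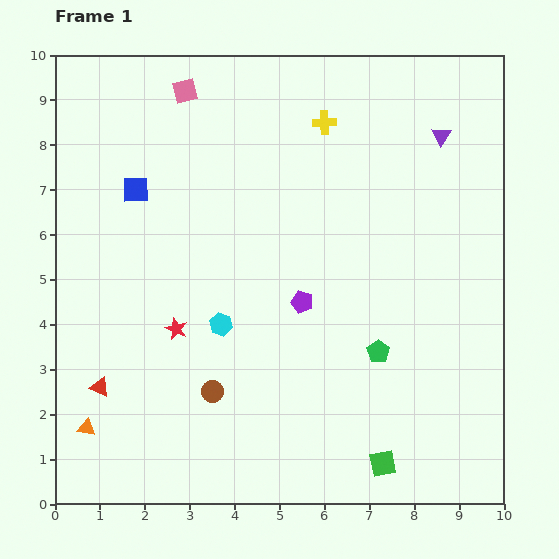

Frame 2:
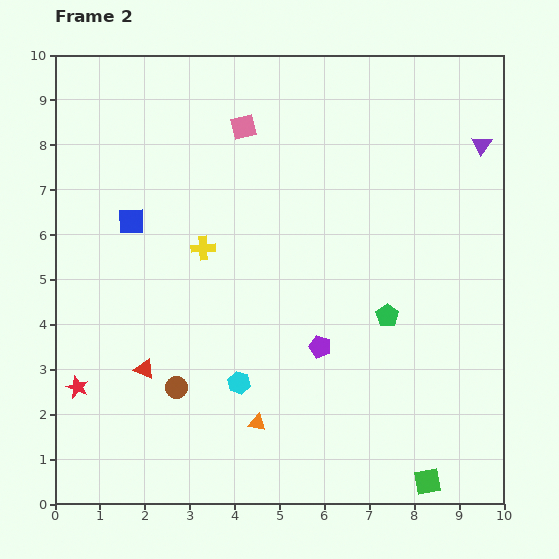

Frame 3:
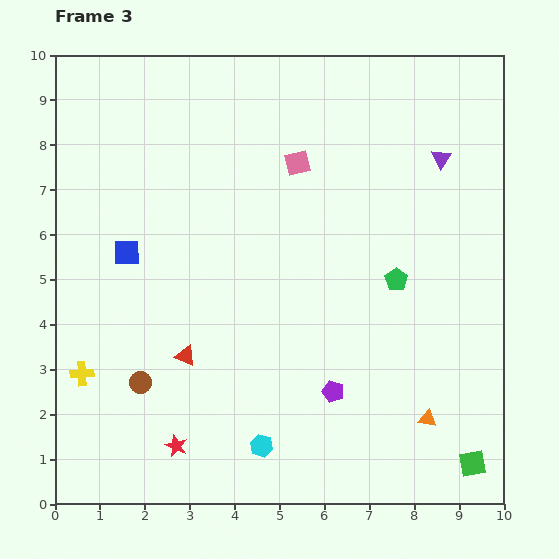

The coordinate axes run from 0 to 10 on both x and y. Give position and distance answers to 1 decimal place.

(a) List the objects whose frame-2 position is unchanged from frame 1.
none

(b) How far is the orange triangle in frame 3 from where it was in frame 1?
7.6

The orange triangle moved from (0.7, 1.7) to (8.3, 1.9), a distance of √(7.6² + 0.2²) ≈ 7.6.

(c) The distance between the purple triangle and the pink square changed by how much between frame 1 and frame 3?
-2.6

Distance in frame 1: 5.8. Distance in frame 3: 3.2.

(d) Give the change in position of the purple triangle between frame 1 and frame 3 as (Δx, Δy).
(0.0, -0.5)

The purple triangle was at (8.6, 8.2) in frame 1 and (8.6, 7.7) in frame 3.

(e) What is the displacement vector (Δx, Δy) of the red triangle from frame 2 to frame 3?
(0.9, 0.3)

The red triangle was at (2.0, 3.0) in frame 2 and (2.9, 3.3) in frame 3.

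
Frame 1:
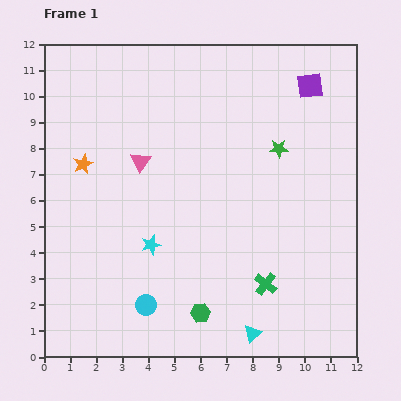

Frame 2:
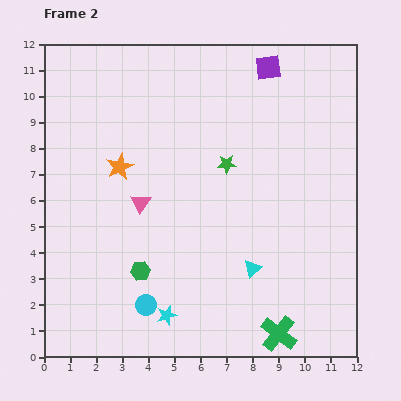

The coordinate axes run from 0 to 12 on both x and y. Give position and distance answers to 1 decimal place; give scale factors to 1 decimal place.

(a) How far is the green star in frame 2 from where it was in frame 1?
2.1

The green star moved from (9.0, 8.0) to (7.0, 7.4), a distance of √(2.0² + 0.6²) ≈ 2.1.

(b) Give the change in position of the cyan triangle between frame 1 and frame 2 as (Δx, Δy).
(0.0, 2.5)

The cyan triangle was at (8.0, 0.9) in frame 1 and (8.0, 3.4) in frame 2.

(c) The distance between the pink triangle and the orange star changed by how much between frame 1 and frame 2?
-0.6

Distance in frame 1: 2.2. Distance in frame 2: 1.6.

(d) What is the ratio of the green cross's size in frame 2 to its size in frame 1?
1.6×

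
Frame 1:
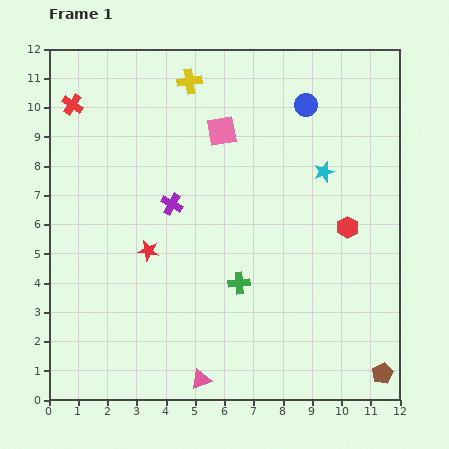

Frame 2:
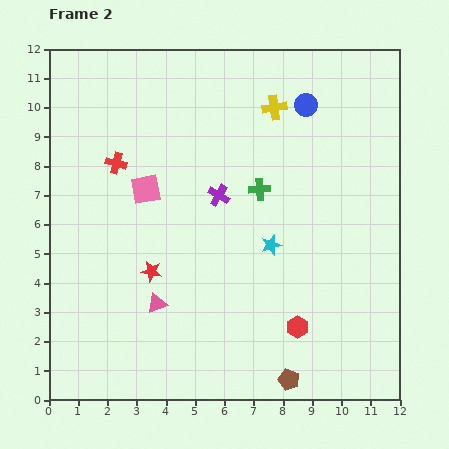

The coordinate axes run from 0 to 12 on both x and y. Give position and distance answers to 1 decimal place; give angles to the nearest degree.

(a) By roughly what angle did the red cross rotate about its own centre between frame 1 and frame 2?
18° counter-clockwise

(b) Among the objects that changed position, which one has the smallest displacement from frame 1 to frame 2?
the red star

(moved 0.7)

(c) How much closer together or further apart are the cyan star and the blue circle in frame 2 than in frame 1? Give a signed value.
+2.5

Distance in frame 1: 2.4. Distance in frame 2: 4.9.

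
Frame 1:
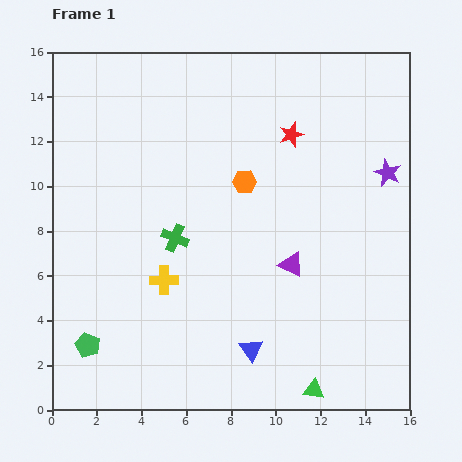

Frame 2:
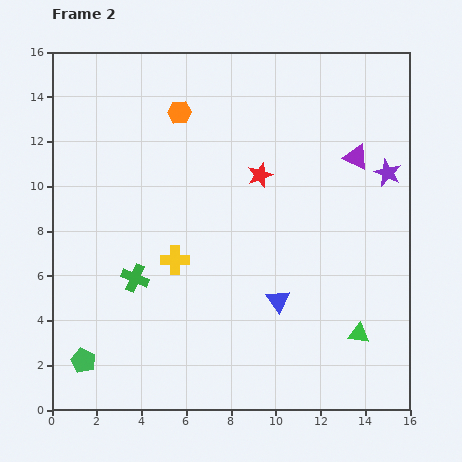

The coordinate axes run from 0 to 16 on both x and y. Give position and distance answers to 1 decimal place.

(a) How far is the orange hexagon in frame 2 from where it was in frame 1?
4.2

The orange hexagon moved from (8.6, 10.2) to (5.7, 13.3), a distance of √(2.9² + 3.1²) ≈ 4.2.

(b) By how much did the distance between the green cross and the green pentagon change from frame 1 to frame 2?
-1.8

Distance in frame 1: 6.2. Distance in frame 2: 4.4.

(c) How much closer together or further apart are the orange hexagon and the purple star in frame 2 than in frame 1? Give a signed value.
+3.3

Distance in frame 1: 6.4. Distance in frame 2: 9.7.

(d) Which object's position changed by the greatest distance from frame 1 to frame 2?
the purple triangle

(moved 5.6; next 4.2)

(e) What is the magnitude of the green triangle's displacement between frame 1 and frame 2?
3.2

The green triangle moved from (11.7, 0.9) to (13.7, 3.4), a distance of √(2.0² + 2.5²) ≈ 3.2.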